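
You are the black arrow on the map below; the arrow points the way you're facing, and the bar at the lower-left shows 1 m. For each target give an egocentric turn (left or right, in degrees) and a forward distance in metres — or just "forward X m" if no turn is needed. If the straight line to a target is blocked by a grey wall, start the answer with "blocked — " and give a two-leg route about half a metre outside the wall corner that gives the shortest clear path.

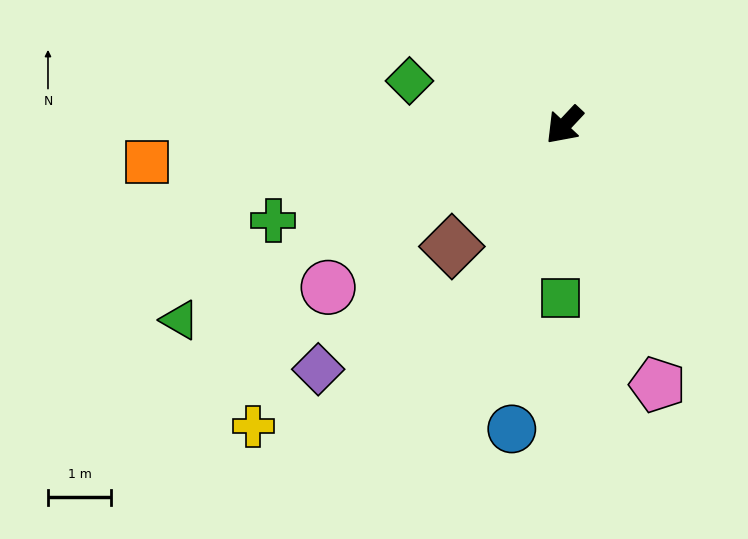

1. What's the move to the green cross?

turn right 29°, forward 4.8 m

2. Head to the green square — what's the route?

turn left 42°, forward 2.7 m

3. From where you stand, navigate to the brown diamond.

forward 2.6 m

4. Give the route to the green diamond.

turn right 63°, forward 2.5 m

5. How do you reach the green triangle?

turn right 20°, forward 6.8 m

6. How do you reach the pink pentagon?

turn left 63°, forward 4.3 m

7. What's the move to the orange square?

turn right 42°, forward 6.6 m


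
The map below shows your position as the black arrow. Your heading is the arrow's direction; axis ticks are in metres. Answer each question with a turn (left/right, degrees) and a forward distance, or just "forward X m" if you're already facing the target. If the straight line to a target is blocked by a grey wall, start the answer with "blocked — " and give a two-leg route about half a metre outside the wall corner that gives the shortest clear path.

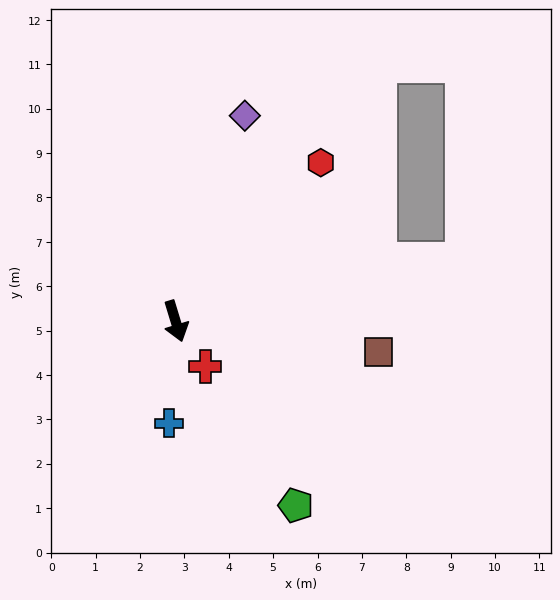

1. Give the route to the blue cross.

turn right 20°, forward 2.3 m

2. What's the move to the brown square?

turn left 64°, forward 4.6 m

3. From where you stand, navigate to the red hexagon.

turn left 121°, forward 4.8 m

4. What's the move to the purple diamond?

turn left 144°, forward 4.9 m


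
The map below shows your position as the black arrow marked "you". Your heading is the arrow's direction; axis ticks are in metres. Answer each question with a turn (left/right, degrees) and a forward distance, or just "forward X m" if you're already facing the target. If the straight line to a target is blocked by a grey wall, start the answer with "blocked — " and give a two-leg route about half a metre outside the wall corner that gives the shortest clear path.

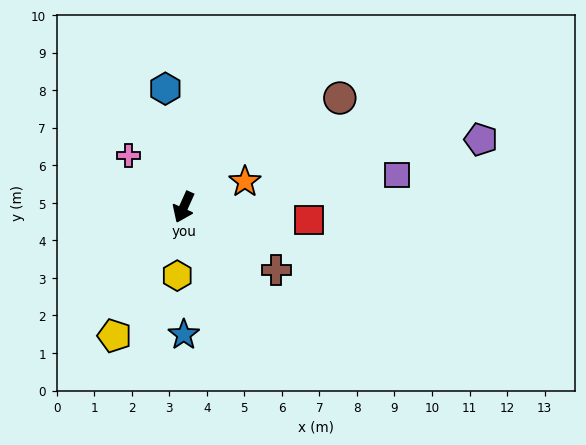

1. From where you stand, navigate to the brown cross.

turn left 80°, forward 3.0 m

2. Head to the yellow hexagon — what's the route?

turn left 19°, forward 1.8 m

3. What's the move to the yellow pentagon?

turn right 4°, forward 3.9 m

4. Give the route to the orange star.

turn left 137°, forward 1.8 m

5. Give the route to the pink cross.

turn right 109°, forward 2.0 m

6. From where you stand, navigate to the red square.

turn left 108°, forward 3.4 m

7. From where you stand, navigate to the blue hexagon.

turn right 147°, forward 3.2 m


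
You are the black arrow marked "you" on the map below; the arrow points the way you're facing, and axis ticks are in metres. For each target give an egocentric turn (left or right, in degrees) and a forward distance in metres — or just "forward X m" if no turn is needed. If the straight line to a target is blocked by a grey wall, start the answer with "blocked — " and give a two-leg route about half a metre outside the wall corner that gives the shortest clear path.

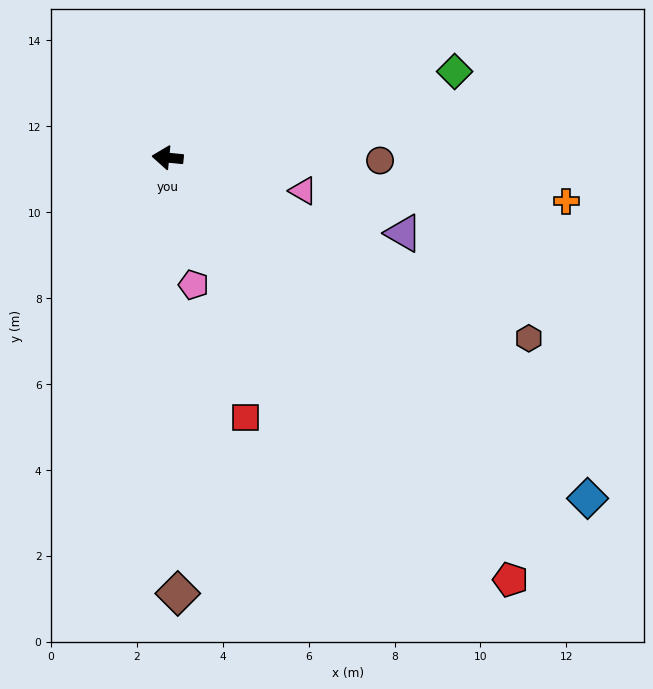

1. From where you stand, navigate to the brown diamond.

turn left 97°, forward 10.1 m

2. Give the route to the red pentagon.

turn left 135°, forward 12.7 m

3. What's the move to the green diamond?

turn right 158°, forward 7.0 m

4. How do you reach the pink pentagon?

turn left 107°, forward 3.0 m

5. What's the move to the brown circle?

turn right 175°, forward 4.9 m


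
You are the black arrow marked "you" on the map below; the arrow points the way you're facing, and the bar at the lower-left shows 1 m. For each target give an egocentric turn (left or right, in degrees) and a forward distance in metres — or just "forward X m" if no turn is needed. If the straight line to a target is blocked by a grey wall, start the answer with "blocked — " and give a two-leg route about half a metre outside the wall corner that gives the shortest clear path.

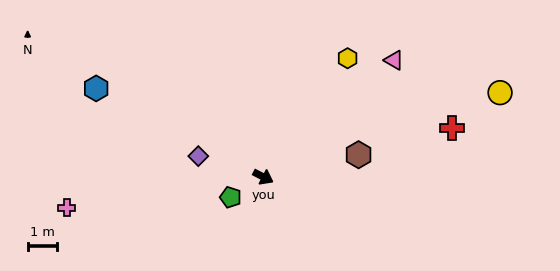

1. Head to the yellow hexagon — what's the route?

turn left 82°, forward 5.0 m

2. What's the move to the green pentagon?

turn right 121°, forward 1.3 m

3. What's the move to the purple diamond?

turn right 170°, forward 2.4 m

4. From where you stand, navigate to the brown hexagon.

turn left 41°, forward 3.4 m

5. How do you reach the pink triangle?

turn left 69°, forward 6.1 m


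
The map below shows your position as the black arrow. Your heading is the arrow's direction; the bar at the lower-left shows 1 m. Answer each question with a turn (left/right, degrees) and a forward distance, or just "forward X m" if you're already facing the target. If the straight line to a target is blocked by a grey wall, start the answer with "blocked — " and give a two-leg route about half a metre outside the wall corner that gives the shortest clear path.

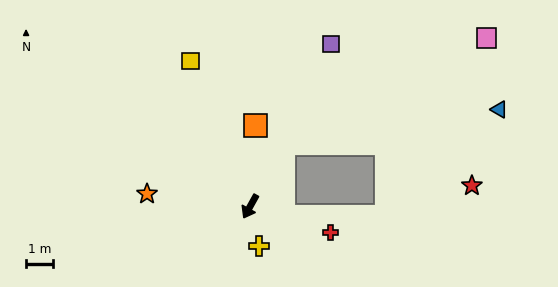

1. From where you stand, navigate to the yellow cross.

turn left 42°, forward 1.5 m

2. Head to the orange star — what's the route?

turn right 68°, forward 3.8 m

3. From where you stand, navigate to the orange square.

turn right 155°, forward 3.0 m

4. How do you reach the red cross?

turn left 101°, forward 3.1 m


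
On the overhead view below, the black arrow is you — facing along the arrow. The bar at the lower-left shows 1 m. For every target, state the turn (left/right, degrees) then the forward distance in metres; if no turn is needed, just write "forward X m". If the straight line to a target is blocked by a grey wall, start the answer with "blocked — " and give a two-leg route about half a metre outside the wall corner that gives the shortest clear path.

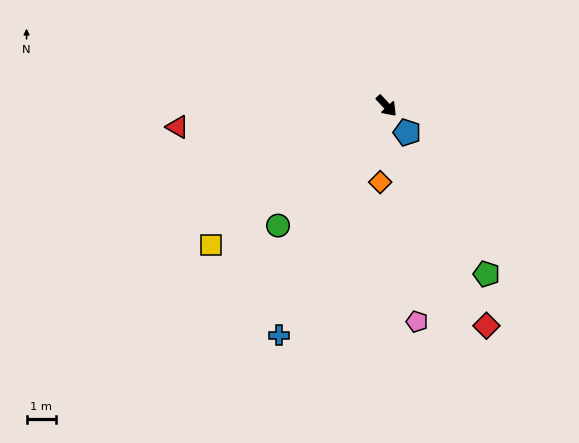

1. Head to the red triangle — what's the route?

turn right 127°, forward 7.3 m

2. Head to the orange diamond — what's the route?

turn right 48°, forward 2.6 m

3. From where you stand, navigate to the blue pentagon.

turn right 5°, forward 1.2 m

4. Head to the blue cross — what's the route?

turn right 68°, forward 8.7 m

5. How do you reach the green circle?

turn right 85°, forward 5.6 m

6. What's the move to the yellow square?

turn right 94°, forward 7.7 m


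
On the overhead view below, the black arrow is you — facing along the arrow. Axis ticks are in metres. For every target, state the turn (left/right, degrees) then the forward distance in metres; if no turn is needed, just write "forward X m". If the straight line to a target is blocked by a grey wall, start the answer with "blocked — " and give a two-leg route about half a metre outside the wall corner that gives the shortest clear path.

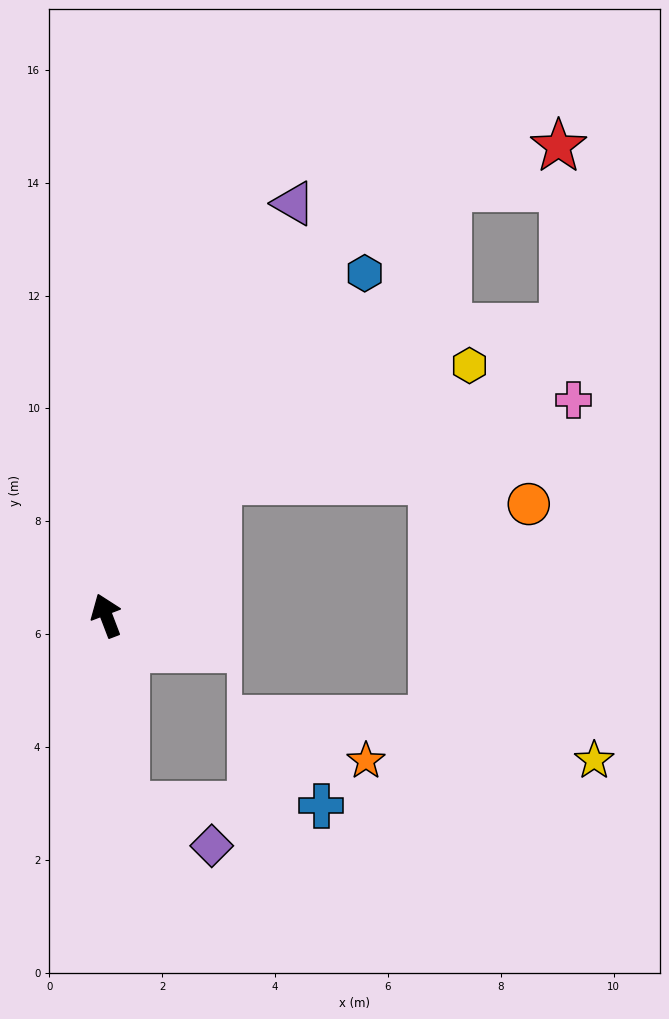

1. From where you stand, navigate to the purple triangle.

turn right 45°, forward 8.0 m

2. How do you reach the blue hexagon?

turn right 58°, forward 7.6 m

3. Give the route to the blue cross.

blocked — turn left 165°, forward 3.4 m, then turn left 84°, forward 3.5 m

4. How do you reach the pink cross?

blocked — turn right 60°, forward 3.1 m, then turn right 38°, forward 6.5 m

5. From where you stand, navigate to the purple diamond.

blocked — turn left 165°, forward 3.4 m, then turn left 59°, forward 1.7 m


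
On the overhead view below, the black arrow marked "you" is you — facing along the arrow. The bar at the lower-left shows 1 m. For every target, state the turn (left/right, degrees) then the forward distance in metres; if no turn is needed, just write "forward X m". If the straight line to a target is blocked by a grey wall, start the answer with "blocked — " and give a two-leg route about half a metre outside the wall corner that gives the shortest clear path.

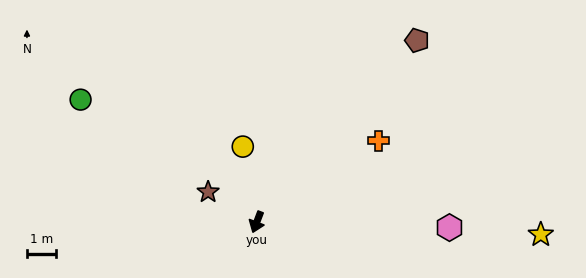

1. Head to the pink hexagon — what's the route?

turn left 109°, forward 6.7 m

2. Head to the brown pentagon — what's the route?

turn left 159°, forward 8.4 m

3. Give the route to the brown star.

turn right 101°, forward 2.0 m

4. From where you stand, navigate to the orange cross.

turn left 144°, forward 5.1 m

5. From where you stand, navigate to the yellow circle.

turn right 149°, forward 2.7 m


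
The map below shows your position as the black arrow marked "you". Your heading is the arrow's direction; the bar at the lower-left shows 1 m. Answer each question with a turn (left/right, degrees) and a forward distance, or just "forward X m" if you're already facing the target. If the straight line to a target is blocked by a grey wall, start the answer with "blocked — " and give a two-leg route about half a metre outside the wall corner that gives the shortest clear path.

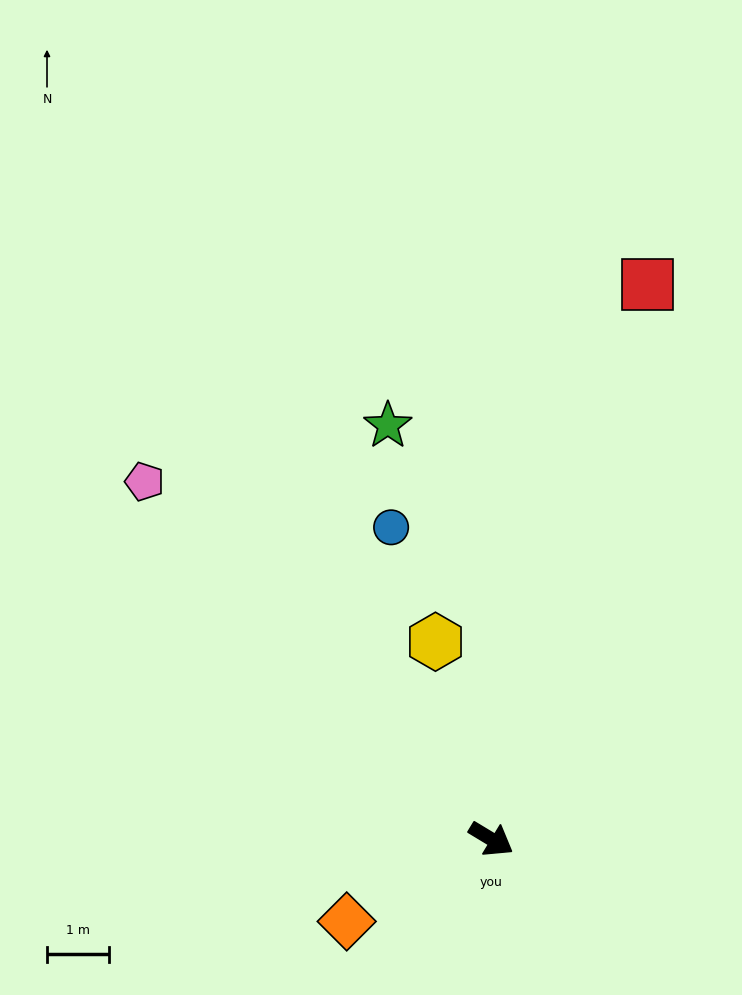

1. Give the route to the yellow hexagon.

turn left 137°, forward 3.3 m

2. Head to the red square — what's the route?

turn left 105°, forward 9.3 m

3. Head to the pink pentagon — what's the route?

turn left 165°, forward 8.1 m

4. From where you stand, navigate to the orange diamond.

turn right 119°, forward 2.7 m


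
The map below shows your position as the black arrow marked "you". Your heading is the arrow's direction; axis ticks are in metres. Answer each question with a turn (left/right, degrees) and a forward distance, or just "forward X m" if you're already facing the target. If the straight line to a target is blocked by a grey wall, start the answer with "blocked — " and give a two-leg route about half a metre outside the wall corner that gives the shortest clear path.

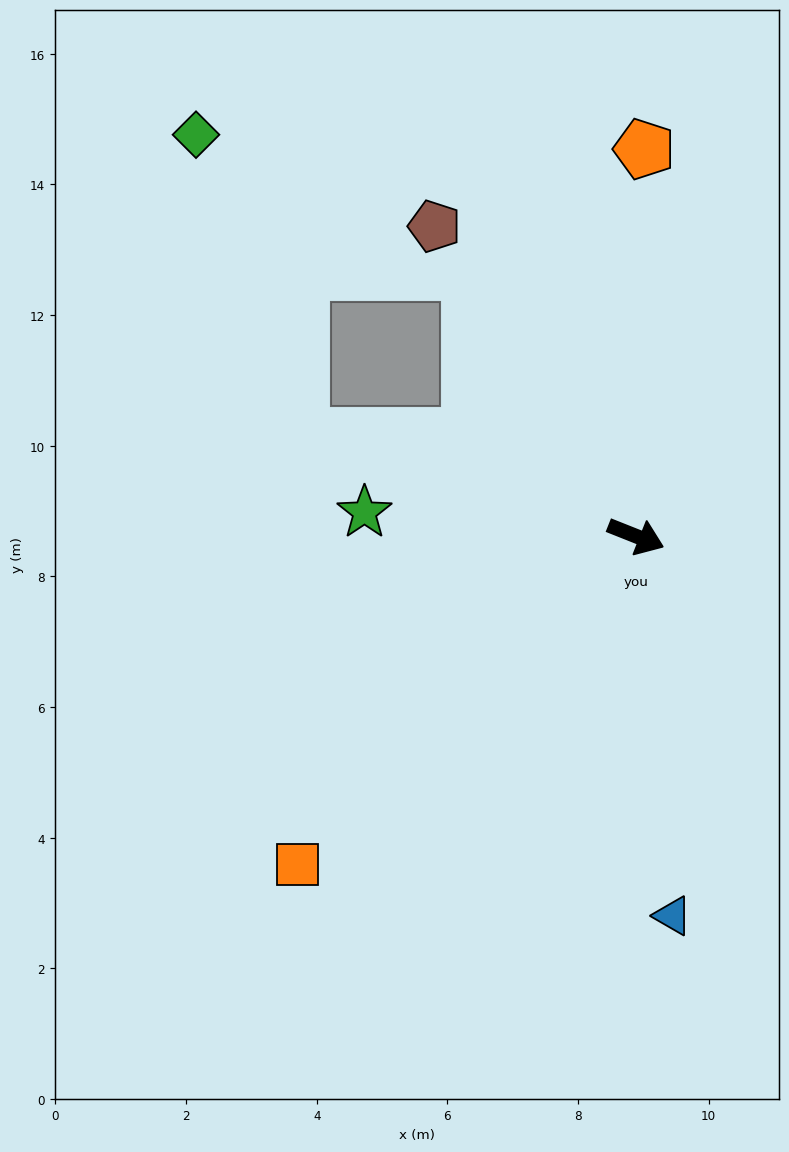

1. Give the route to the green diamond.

blocked — turn right 175°, forward 5.3 m, then turn right 54°, forward 4.9 m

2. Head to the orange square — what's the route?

turn right 114°, forward 7.2 m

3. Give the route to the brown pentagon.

turn left 145°, forward 5.7 m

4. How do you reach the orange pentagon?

turn left 110°, forward 5.9 m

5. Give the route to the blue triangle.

turn right 63°, forward 5.8 m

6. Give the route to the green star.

turn right 163°, forward 4.2 m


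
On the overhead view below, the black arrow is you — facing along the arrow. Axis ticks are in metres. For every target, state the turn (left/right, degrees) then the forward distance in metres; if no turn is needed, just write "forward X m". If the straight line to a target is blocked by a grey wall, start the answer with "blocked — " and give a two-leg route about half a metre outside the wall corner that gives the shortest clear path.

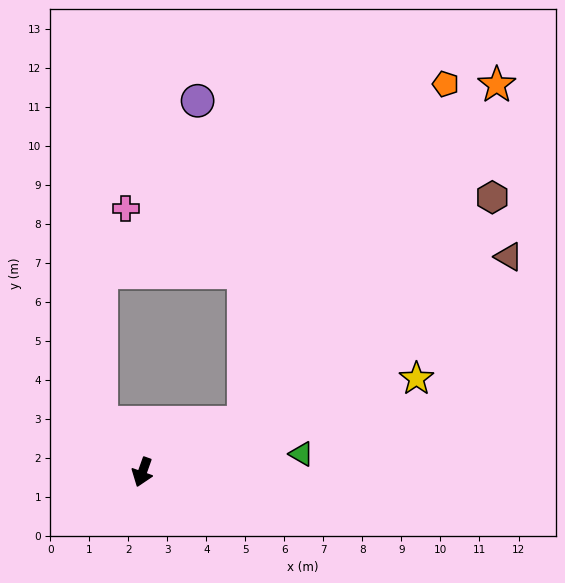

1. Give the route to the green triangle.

turn left 116°, forward 4.1 m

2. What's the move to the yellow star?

turn left 128°, forward 7.4 m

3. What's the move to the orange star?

blocked — turn left 136°, forward 2.9 m, then turn left 27°, forward 10.8 m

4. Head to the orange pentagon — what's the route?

blocked — turn left 136°, forward 2.9 m, then turn left 33°, forward 10.1 m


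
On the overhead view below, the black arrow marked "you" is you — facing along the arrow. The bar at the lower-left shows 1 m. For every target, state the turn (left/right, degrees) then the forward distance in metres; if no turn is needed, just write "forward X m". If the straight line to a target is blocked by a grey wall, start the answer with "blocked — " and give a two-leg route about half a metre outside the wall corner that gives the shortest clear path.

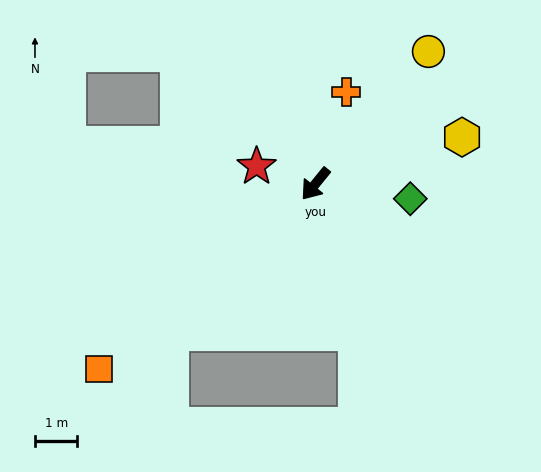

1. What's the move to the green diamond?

turn left 120°, forward 2.3 m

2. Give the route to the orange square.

turn right 10°, forward 6.7 m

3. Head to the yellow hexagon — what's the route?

turn left 147°, forward 3.6 m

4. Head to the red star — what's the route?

turn right 67°, forward 1.4 m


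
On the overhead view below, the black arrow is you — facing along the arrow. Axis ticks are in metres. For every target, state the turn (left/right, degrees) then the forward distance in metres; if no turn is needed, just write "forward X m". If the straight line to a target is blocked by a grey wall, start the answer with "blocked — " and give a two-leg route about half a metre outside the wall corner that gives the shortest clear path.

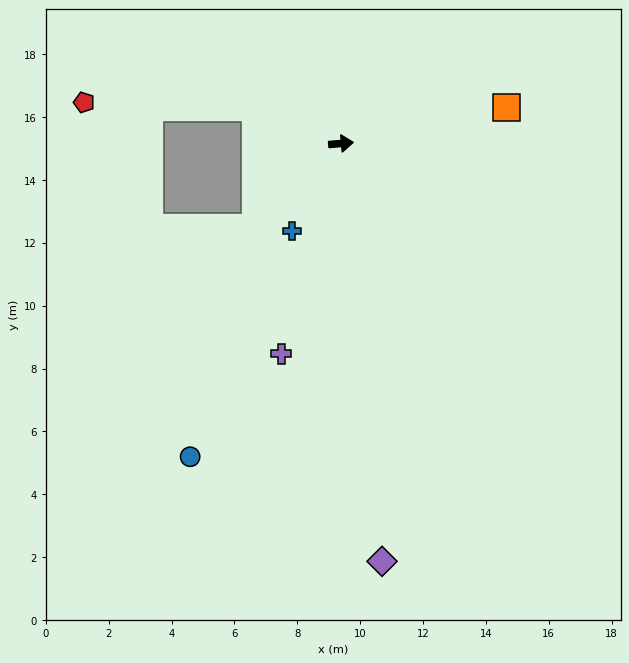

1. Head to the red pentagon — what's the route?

blocked — turn left 152°, forward 3.0 m, then turn left 21°, forward 5.4 m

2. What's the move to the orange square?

turn left 7°, forward 5.4 m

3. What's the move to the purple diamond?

turn right 89°, forward 13.4 m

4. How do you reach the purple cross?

turn right 111°, forward 7.0 m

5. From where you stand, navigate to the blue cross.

turn right 124°, forward 3.2 m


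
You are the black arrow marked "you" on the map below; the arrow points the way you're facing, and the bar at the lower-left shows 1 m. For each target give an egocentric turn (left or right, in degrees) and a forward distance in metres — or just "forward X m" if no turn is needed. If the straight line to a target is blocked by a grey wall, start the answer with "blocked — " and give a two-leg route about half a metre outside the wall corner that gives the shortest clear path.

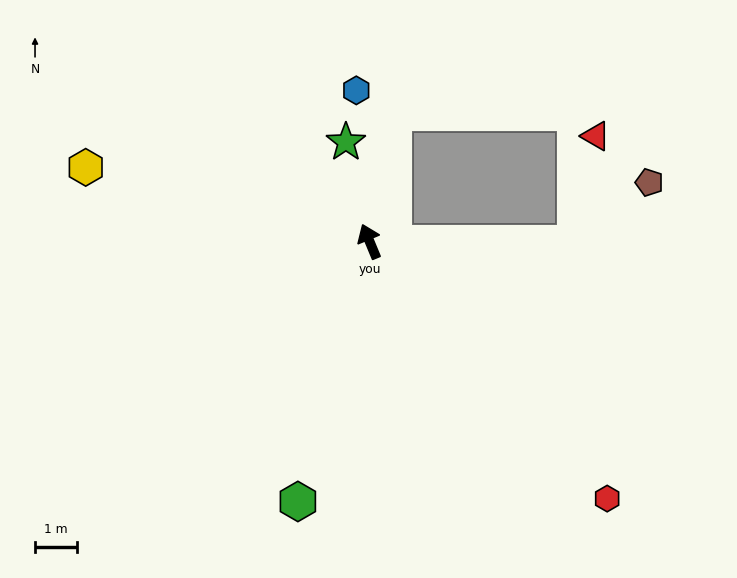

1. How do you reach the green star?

turn right 9°, forward 2.4 m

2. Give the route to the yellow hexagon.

turn left 53°, forward 7.0 m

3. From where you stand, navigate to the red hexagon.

turn right 160°, forward 8.3 m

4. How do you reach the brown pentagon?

blocked — turn right 113°, forward 4.9 m, then turn left 40°, forward 2.3 m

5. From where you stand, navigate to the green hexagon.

turn left 142°, forward 6.4 m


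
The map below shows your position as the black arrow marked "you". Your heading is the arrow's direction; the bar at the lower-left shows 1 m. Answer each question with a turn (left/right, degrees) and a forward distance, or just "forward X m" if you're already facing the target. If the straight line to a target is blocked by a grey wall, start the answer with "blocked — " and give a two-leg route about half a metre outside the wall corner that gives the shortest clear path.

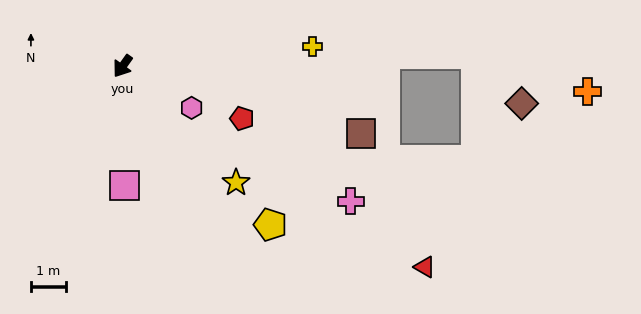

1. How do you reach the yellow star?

turn left 80°, forward 4.7 m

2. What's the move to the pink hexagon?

turn left 94°, forward 2.3 m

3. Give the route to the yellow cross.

turn left 131°, forward 5.5 m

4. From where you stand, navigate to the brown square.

turn left 110°, forward 7.1 m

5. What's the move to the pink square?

turn left 36°, forward 3.4 m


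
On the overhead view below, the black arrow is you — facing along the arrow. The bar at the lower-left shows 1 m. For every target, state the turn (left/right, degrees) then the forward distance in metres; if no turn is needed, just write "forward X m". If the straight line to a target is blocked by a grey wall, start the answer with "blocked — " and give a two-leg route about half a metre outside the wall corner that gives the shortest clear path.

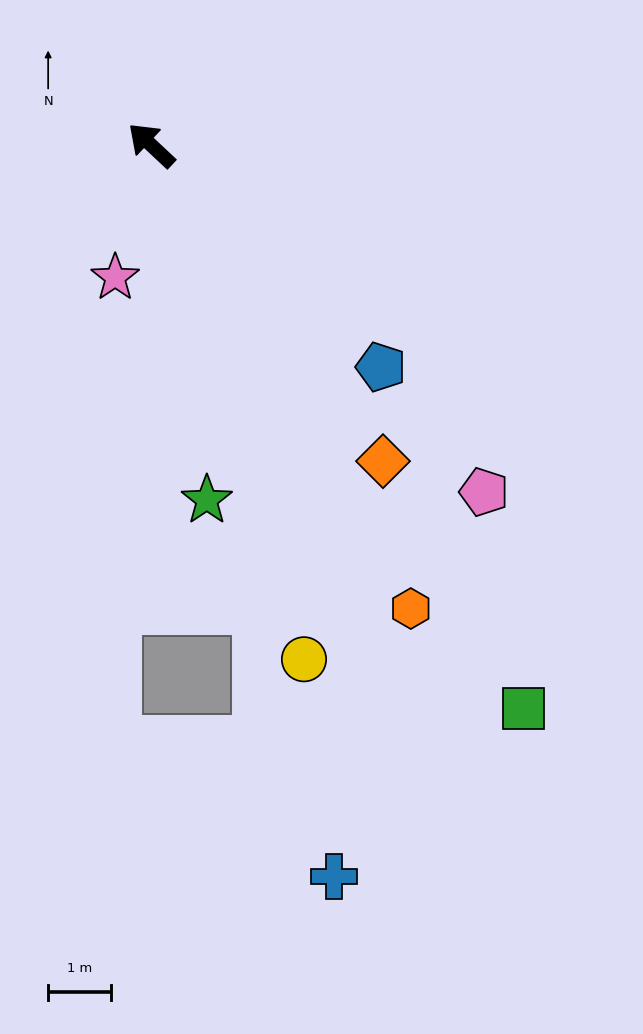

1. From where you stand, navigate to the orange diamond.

turn left 169°, forward 6.2 m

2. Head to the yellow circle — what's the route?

turn left 150°, forward 8.5 m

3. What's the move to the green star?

turn left 142°, forward 5.7 m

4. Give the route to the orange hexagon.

turn left 162°, forward 8.4 m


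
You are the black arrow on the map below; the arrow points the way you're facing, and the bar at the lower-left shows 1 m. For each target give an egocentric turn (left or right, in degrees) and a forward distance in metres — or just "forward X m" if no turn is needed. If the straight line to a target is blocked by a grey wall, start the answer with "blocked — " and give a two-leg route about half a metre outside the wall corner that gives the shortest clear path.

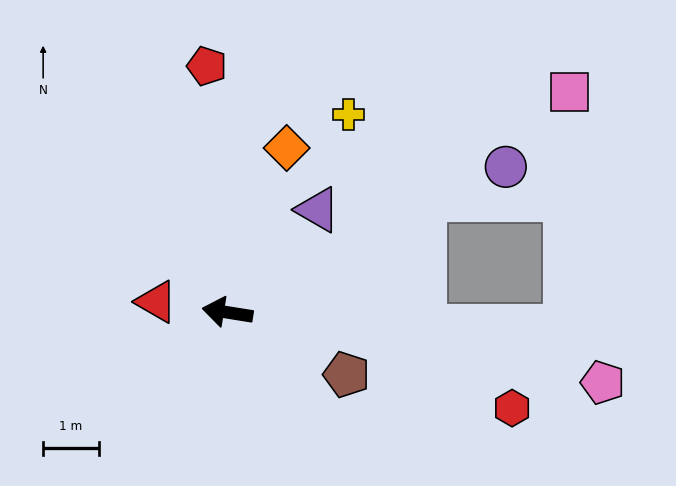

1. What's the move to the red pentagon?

turn right 76°, forward 4.4 m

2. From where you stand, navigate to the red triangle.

forward 1.3 m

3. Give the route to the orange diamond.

turn right 101°, forward 3.1 m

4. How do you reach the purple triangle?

turn right 122°, forward 2.4 m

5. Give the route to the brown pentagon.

turn left 162°, forward 2.4 m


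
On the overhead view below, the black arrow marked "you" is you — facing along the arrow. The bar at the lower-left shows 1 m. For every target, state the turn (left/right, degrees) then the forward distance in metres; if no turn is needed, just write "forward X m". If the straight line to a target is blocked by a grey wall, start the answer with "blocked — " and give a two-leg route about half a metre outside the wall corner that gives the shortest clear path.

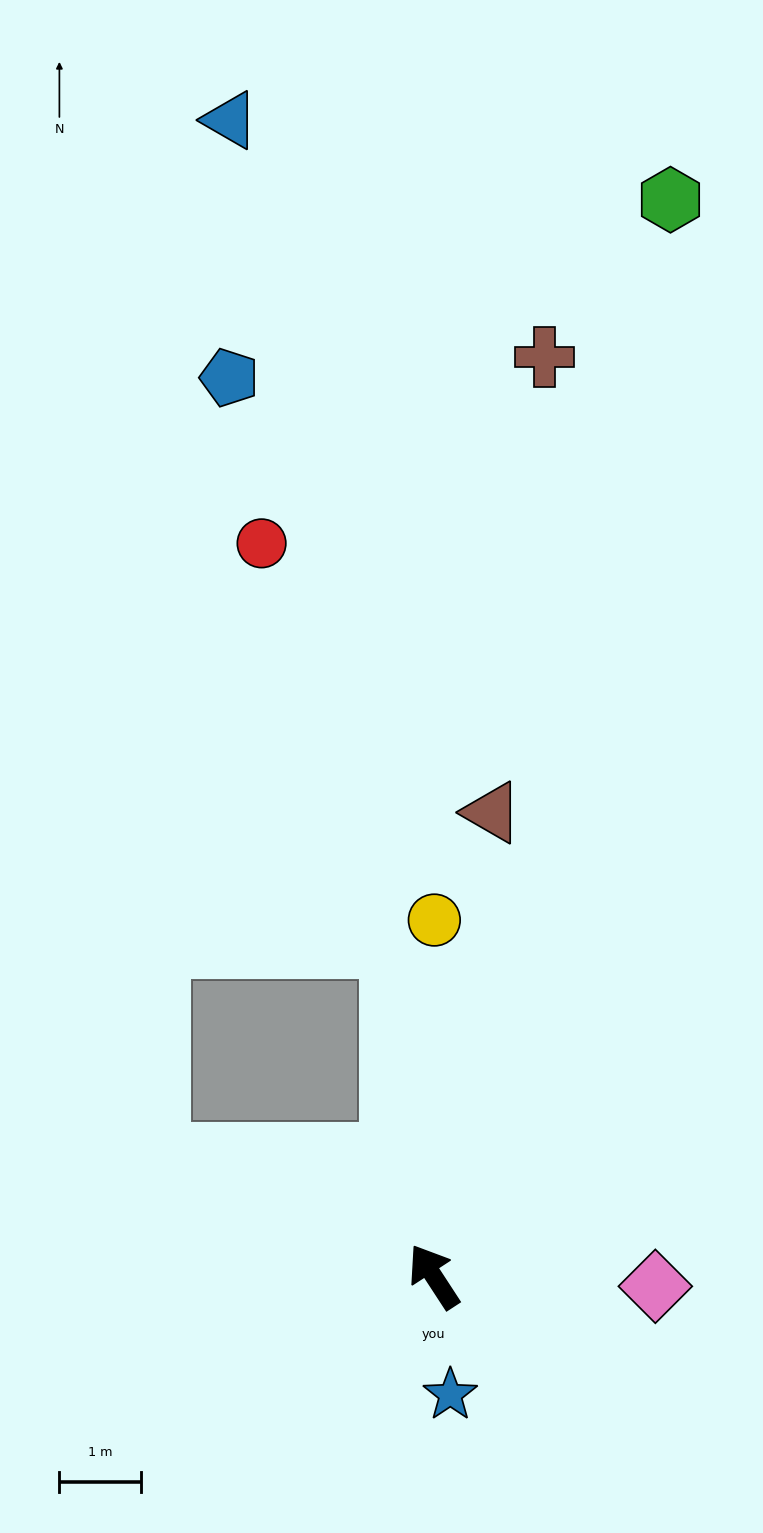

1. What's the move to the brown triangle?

turn right 40°, forward 5.7 m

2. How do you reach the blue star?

turn left 155°, forward 1.5 m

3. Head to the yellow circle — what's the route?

turn right 33°, forward 4.4 m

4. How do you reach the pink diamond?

turn right 126°, forward 2.7 m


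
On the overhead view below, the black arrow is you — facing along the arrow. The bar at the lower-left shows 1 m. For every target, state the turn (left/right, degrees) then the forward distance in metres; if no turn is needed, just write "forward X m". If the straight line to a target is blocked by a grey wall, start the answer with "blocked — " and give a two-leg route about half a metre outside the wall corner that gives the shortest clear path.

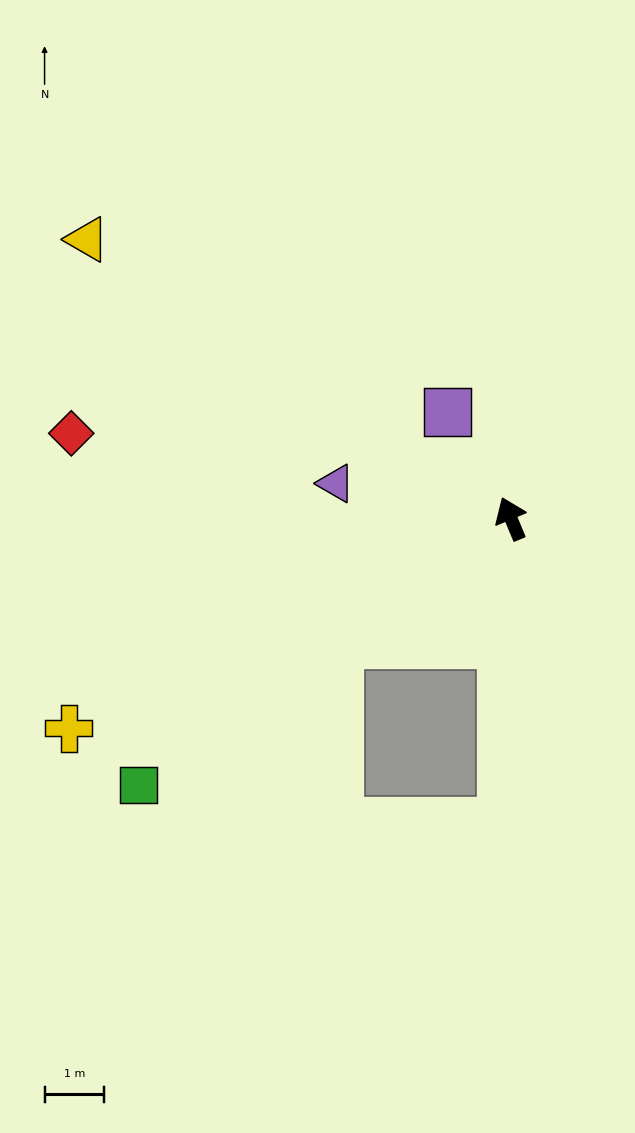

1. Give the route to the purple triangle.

turn left 56°, forward 3.0 m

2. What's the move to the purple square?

turn left 8°, forward 2.1 m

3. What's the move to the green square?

turn left 103°, forward 7.7 m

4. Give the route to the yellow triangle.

turn left 34°, forward 8.5 m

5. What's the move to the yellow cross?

turn left 93°, forward 8.2 m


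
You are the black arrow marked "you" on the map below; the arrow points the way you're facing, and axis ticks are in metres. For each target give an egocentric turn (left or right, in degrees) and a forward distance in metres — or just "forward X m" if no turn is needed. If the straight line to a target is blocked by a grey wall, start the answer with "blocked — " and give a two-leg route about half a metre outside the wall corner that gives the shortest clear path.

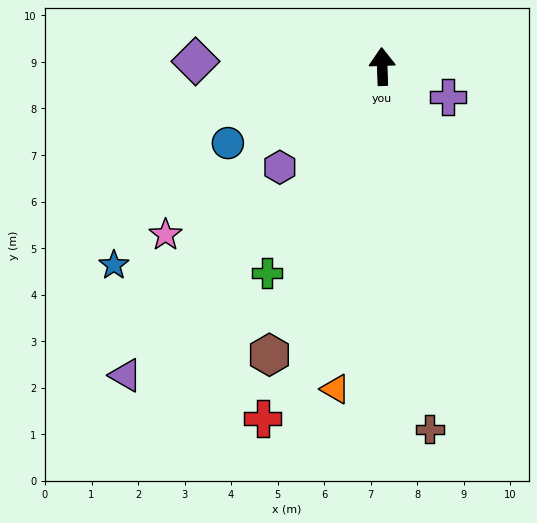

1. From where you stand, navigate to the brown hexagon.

turn left 157°, forward 6.7 m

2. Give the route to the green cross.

turn left 149°, forward 5.1 m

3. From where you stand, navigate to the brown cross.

turn right 175°, forward 7.9 m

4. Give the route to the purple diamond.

turn left 86°, forward 4.0 m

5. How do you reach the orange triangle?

turn left 170°, forward 7.0 m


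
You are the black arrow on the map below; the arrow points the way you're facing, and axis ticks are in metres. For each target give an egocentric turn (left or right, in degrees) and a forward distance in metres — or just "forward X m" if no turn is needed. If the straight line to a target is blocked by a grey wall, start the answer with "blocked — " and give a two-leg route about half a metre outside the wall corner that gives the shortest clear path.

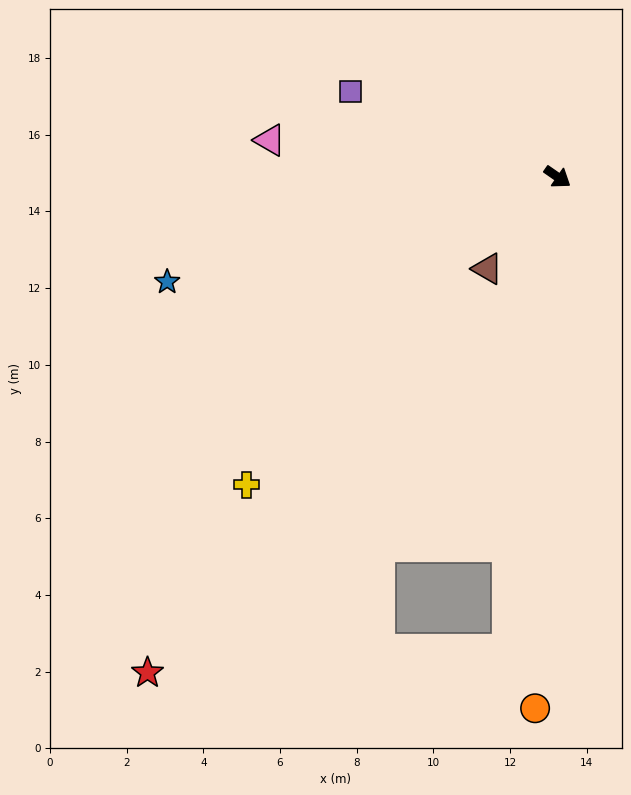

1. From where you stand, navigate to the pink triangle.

turn right 153°, forward 7.6 m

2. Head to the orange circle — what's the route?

turn right 58°, forward 13.9 m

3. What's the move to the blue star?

turn right 130°, forward 10.5 m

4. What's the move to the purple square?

turn right 168°, forward 5.8 m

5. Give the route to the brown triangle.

turn right 93°, forward 3.0 m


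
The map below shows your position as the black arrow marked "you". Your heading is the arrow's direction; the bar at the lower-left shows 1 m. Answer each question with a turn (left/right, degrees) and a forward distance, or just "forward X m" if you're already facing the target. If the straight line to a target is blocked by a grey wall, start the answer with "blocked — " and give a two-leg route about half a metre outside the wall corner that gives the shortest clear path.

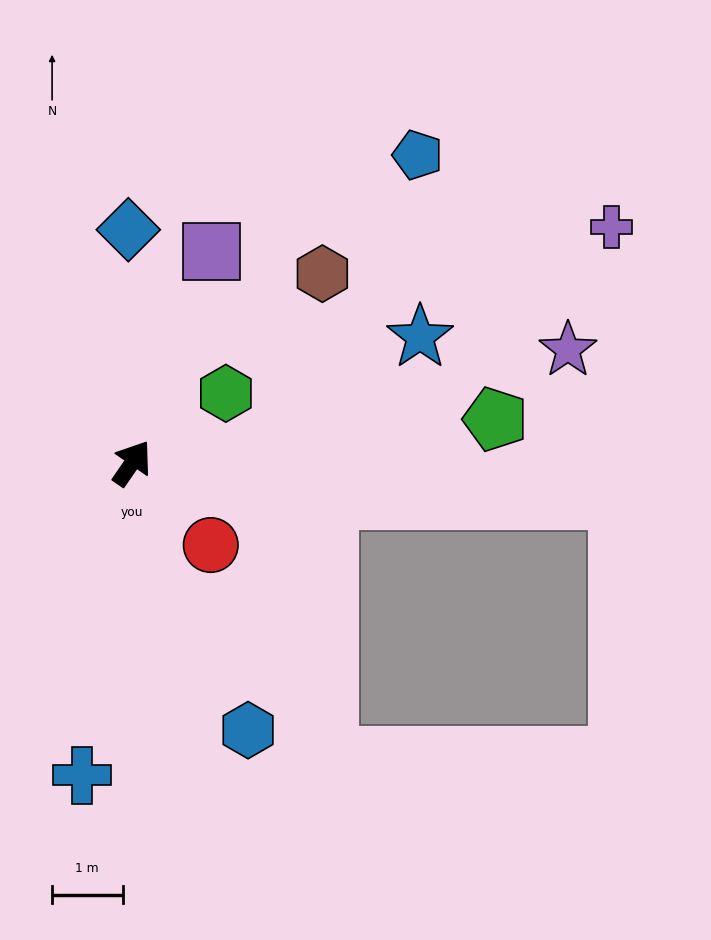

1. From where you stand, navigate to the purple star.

turn right 41°, forward 6.4 m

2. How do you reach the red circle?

turn right 102°, forward 1.6 m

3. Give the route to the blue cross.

turn right 155°, forward 4.5 m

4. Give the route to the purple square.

turn left 14°, forward 3.2 m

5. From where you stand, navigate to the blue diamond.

turn left 36°, forward 3.3 m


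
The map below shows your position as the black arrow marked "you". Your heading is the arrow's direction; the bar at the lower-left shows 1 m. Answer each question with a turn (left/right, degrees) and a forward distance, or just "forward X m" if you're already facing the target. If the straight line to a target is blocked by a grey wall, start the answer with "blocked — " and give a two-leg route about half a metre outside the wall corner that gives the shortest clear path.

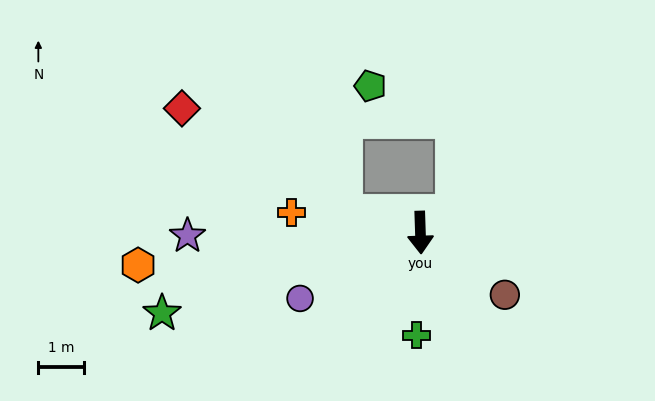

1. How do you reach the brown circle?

turn left 52°, forward 2.3 m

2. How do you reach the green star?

turn right 75°, forward 5.9 m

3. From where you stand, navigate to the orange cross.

turn right 101°, forward 2.9 m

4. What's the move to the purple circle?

turn right 63°, forward 3.0 m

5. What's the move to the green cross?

turn right 4°, forward 2.2 m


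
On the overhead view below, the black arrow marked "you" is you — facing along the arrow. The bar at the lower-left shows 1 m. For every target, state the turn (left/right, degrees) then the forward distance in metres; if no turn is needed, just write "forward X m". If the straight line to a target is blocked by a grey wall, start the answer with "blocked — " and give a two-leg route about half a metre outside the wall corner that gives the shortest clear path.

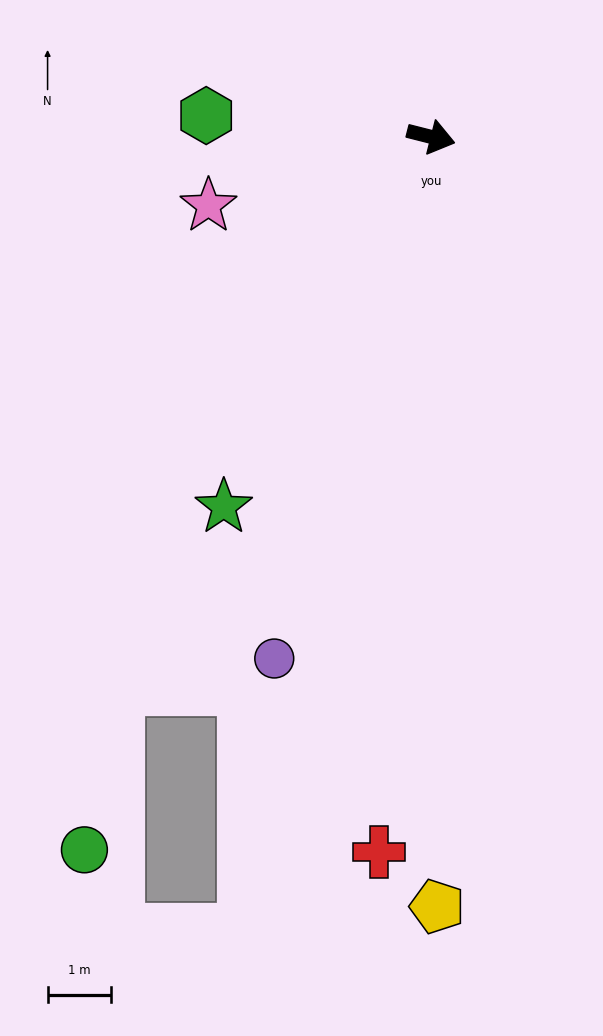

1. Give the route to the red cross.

turn right 80°, forward 11.2 m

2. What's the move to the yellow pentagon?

turn right 75°, forward 12.1 m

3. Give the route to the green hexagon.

turn right 171°, forward 3.5 m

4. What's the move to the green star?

turn right 105°, forward 6.6 m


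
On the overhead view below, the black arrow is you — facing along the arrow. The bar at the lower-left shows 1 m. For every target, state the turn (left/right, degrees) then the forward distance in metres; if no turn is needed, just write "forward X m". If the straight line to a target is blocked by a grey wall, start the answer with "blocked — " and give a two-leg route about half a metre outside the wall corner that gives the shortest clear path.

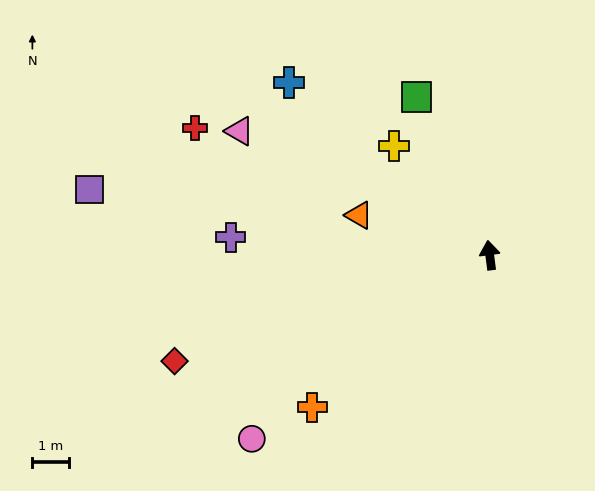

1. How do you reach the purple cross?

turn left 79°, forward 7.1 m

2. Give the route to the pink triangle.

turn left 56°, forward 7.6 m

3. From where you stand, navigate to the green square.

turn left 17°, forward 4.8 m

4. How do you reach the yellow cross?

turn left 34°, forward 4.0 m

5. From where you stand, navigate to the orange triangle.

turn left 66°, forward 3.7 m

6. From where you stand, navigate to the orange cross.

turn left 123°, forward 6.4 m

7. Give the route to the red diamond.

turn left 101°, forward 9.1 m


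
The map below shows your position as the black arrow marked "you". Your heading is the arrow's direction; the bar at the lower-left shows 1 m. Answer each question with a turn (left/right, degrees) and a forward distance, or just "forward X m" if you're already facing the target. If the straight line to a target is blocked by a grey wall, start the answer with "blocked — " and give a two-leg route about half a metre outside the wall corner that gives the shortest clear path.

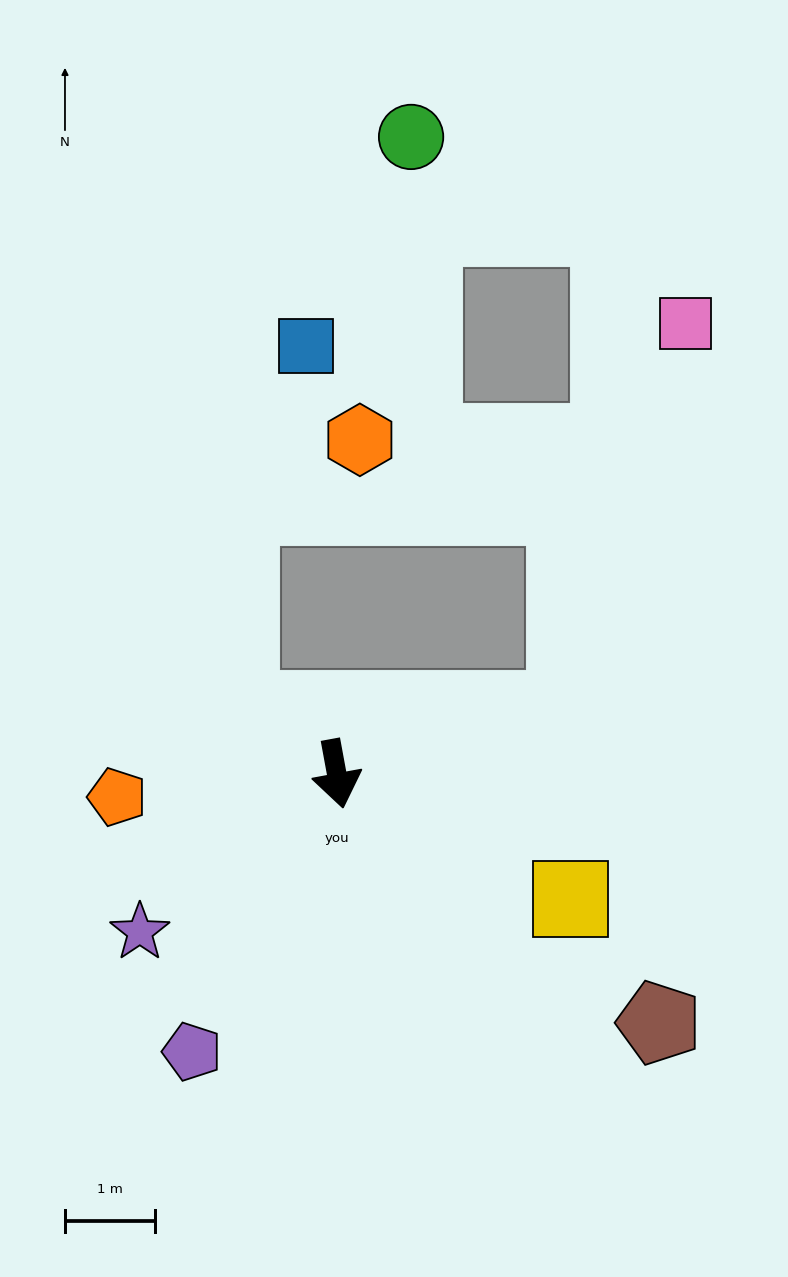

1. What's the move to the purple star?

turn right 62°, forward 2.8 m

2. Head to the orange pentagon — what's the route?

turn right 94°, forward 2.4 m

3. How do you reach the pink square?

blocked — turn left 95°, forward 2.6 m, then turn left 57°, forward 4.5 m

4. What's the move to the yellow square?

turn left 51°, forward 2.9 m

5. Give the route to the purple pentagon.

turn right 38°, forward 3.5 m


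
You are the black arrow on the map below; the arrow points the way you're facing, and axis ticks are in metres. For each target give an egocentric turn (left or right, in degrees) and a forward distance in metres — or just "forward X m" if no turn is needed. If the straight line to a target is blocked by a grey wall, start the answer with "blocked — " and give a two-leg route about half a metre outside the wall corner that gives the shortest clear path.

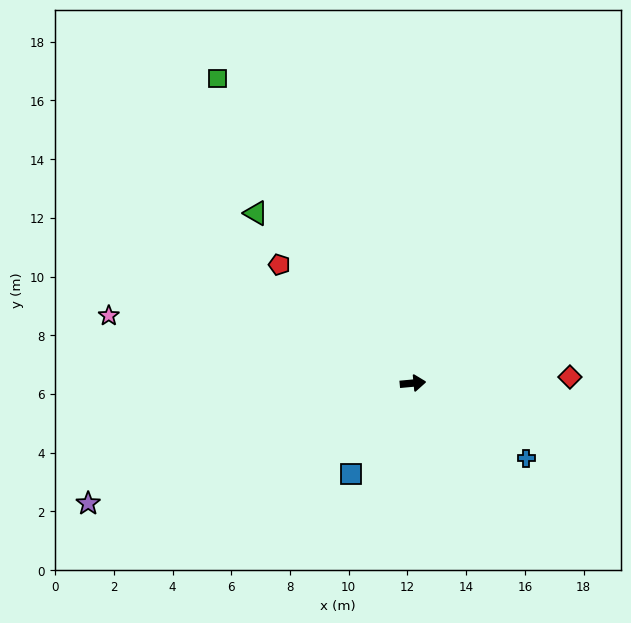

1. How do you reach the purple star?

turn right 165°, forward 11.8 m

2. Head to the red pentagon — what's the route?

turn left 133°, forward 6.1 m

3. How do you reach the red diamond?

turn right 3°, forward 5.4 m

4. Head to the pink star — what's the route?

turn left 162°, forward 10.6 m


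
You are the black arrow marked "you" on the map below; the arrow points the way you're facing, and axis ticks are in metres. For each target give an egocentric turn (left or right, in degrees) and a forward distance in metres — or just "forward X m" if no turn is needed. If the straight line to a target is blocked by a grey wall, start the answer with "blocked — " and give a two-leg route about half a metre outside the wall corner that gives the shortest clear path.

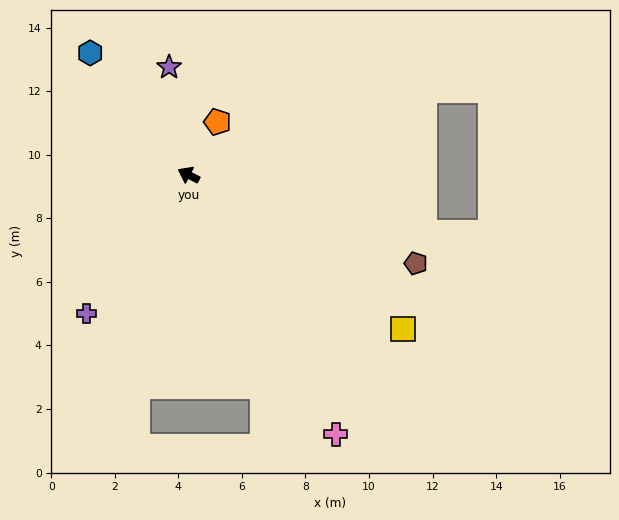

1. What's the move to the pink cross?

turn left 147°, forward 9.4 m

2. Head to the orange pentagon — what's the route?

turn right 91°, forward 1.9 m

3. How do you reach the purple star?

turn right 53°, forward 3.4 m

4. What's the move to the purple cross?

turn left 81°, forward 5.4 m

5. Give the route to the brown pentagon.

turn right 174°, forward 7.7 m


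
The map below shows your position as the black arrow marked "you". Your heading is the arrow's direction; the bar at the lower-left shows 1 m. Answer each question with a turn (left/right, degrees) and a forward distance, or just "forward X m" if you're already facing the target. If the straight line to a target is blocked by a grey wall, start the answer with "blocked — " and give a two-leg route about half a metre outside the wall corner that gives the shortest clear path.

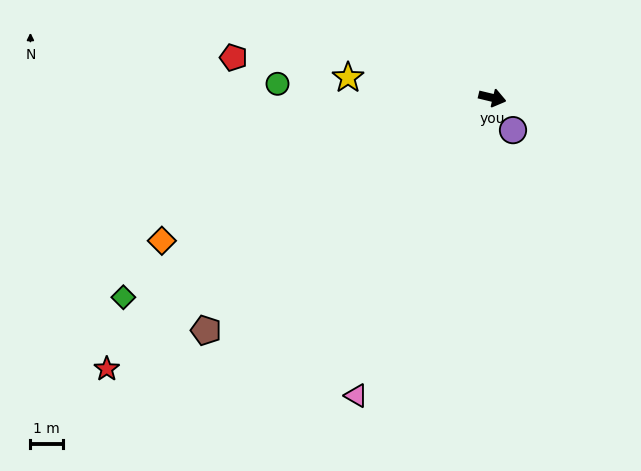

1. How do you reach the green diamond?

turn right 138°, forward 13.0 m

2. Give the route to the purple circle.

turn right 44°, forward 1.2 m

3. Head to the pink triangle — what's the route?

turn right 101°, forward 10.2 m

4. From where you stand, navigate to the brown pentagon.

turn right 127°, forward 11.5 m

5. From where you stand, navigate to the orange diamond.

turn right 143°, forward 11.2 m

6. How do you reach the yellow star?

turn right 174°, forward 4.5 m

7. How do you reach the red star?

turn right 131°, forward 14.6 m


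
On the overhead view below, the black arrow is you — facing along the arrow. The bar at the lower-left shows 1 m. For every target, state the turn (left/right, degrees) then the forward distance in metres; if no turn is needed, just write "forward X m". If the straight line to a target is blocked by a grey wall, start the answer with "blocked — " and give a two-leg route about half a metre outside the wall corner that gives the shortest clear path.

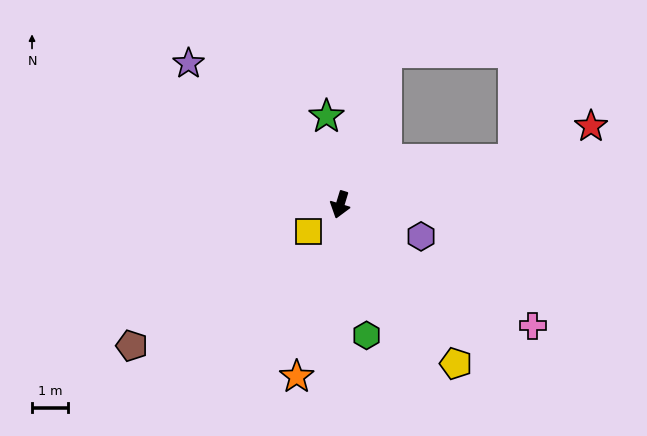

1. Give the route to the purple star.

turn right 116°, forward 5.7 m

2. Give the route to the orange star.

turn left 3°, forward 4.9 m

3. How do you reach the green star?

turn right 154°, forward 2.5 m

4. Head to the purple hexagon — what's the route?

turn left 86°, forward 2.4 m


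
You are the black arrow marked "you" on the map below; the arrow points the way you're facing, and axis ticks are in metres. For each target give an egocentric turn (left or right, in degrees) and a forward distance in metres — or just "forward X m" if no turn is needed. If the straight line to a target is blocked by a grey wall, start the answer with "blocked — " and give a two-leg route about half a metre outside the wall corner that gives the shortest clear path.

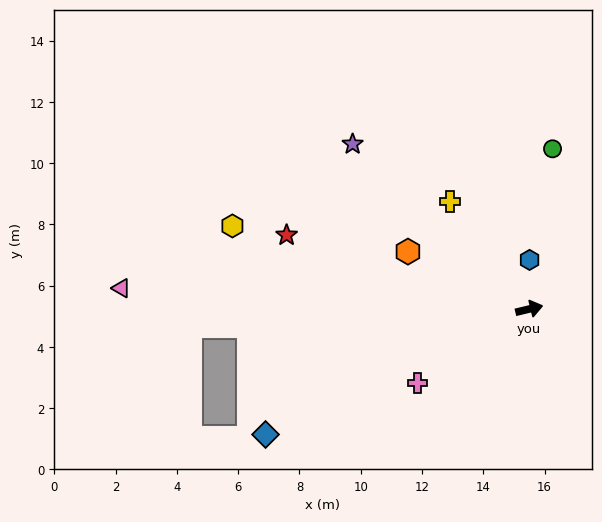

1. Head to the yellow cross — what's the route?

turn left 113°, forward 4.4 m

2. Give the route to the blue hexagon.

turn left 76°, forward 1.6 m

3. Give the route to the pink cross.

turn right 160°, forward 4.4 m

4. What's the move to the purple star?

turn left 123°, forward 7.9 m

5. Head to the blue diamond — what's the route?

turn right 168°, forward 9.5 m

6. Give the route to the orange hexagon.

turn left 141°, forward 4.4 m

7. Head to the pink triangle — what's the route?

turn left 163°, forward 13.3 m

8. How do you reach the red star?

turn left 149°, forward 8.3 m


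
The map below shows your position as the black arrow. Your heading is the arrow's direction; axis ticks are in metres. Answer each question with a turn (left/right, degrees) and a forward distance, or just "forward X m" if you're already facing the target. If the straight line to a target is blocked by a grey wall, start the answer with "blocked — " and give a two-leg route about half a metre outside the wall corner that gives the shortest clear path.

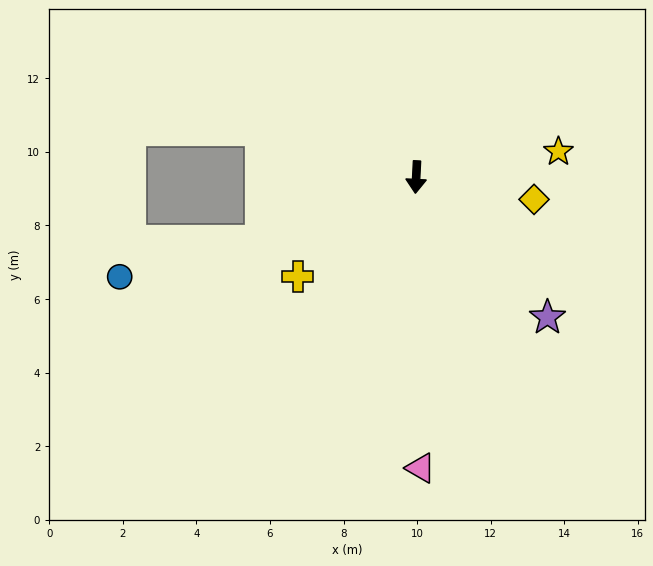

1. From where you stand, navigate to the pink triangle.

turn left 4°, forward 7.9 m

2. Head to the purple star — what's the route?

turn left 46°, forward 5.2 m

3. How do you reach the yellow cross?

turn right 47°, forward 4.2 m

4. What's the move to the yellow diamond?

turn left 82°, forward 3.3 m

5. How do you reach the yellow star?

turn left 103°, forward 3.9 m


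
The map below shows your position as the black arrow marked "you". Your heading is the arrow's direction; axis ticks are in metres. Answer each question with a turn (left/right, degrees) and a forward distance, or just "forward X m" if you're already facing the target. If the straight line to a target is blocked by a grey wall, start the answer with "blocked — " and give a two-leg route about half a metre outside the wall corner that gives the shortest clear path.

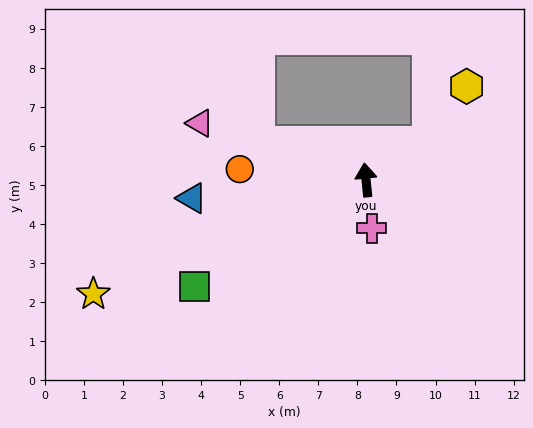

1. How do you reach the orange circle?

turn left 79°, forward 3.2 m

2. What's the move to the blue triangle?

turn left 90°, forward 4.5 m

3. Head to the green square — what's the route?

turn left 116°, forward 5.2 m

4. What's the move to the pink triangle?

turn left 65°, forward 4.5 m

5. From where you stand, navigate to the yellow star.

turn left 107°, forward 7.6 m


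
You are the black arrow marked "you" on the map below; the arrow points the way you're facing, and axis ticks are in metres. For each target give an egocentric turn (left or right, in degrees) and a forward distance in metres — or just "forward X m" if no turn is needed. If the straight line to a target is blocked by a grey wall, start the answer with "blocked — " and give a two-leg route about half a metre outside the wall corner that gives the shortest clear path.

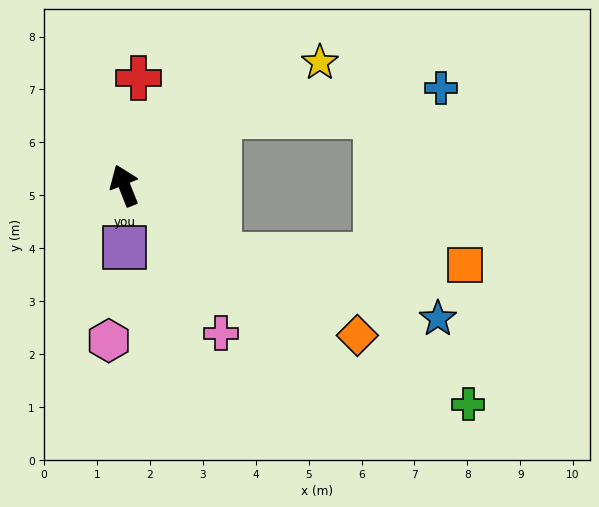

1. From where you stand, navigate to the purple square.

turn left 159°, forward 1.2 m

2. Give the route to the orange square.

blocked — turn right 148°, forward 2.2 m, then turn left 34°, forward 4.7 m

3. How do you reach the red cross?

turn right 29°, forward 2.0 m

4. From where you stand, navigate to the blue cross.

blocked — turn right 75°, forward 2.2 m, then turn right 29°, forward 4.2 m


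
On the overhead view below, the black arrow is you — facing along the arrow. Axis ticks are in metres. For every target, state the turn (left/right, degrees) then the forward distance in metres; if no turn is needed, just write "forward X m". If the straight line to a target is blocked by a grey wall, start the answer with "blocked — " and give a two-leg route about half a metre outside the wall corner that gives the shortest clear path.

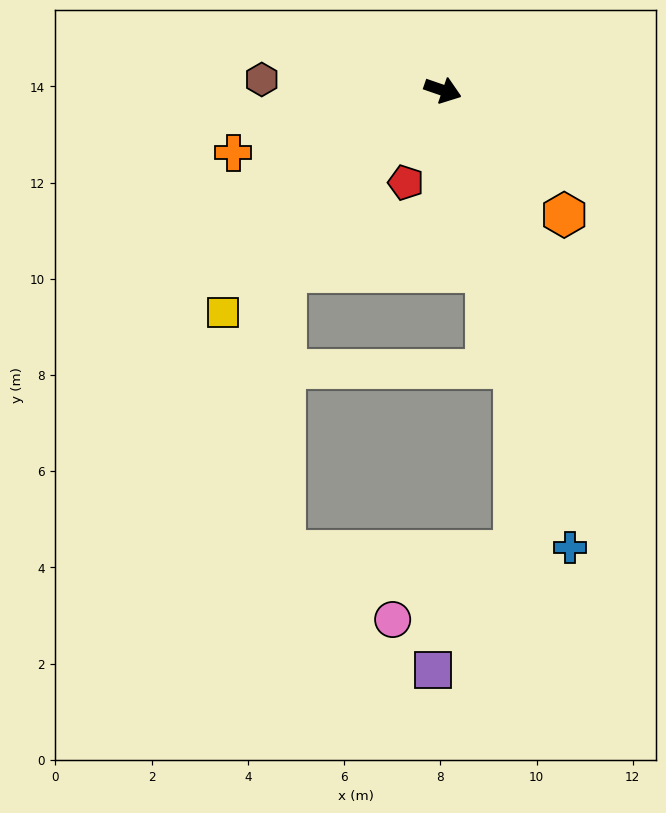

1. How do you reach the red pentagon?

turn right 93°, forward 2.1 m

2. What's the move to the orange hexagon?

turn right 27°, forward 3.6 m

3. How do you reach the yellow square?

turn right 116°, forward 6.5 m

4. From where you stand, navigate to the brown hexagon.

turn right 164°, forward 3.8 m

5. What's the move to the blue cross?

turn right 55°, forward 9.9 m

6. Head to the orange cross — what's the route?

turn right 144°, forward 4.5 m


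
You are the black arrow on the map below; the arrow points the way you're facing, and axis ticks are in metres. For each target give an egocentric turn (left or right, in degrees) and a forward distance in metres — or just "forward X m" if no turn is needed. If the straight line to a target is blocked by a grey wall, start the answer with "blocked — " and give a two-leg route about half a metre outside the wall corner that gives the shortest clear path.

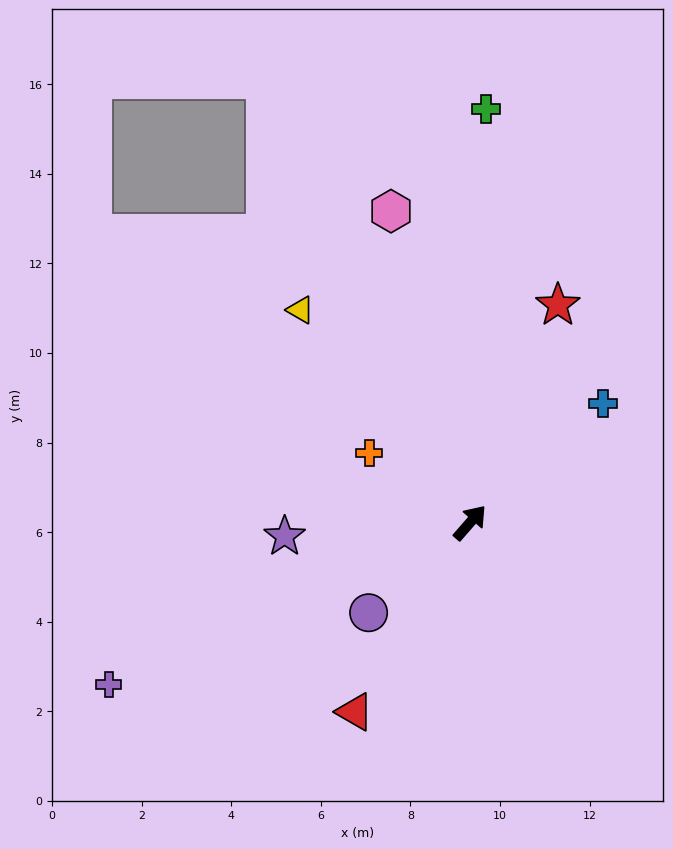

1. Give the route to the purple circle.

turn left 173°, forward 3.0 m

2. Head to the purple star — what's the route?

turn left 135°, forward 4.2 m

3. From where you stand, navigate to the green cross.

turn left 39°, forward 9.2 m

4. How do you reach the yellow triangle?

turn left 80°, forward 6.1 m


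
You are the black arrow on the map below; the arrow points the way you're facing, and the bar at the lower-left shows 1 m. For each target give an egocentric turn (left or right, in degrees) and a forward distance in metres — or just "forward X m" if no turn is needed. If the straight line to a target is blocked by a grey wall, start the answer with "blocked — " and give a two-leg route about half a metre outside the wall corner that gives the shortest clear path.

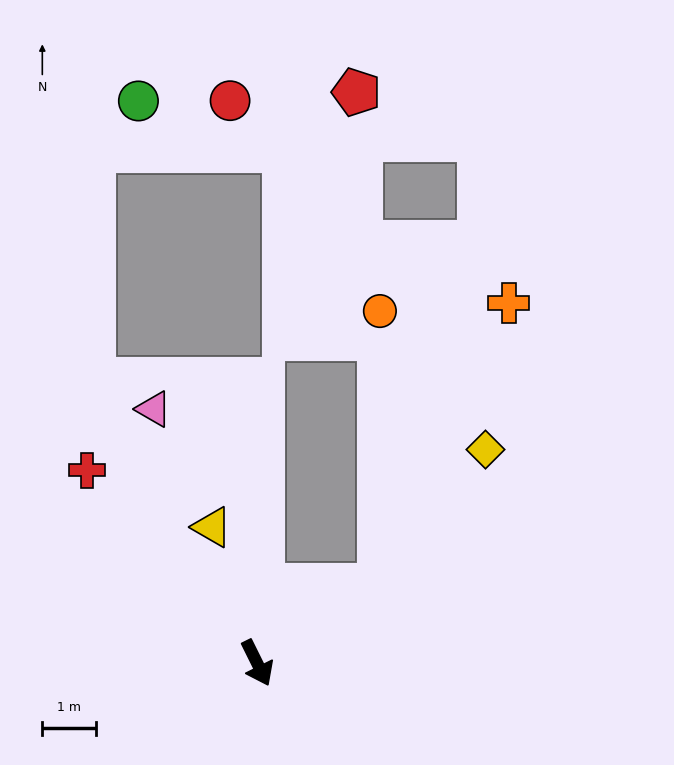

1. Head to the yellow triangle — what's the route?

turn left 172°, forward 2.7 m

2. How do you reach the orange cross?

blocked — turn left 95°, forward 2.7 m, then turn left 34°, forward 5.8 m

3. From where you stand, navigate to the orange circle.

blocked — turn left 95°, forward 2.7 m, then turn left 59°, forward 5.1 m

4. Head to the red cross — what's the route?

turn right 165°, forward 4.8 m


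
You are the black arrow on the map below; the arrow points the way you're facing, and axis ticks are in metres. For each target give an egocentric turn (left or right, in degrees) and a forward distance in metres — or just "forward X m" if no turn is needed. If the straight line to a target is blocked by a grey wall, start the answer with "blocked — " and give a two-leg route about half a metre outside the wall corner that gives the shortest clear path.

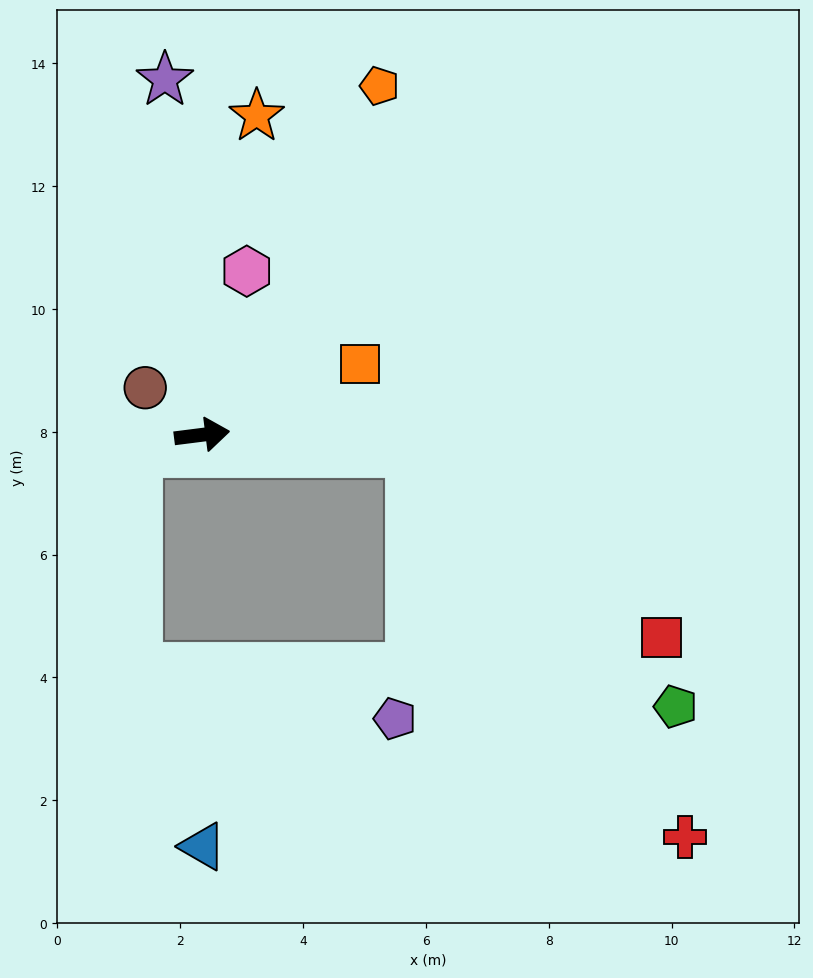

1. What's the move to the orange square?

turn left 17°, forward 2.8 m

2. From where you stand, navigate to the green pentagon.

blocked — turn right 12°, forward 3.4 m, then turn right 39°, forward 6.0 m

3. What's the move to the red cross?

blocked — turn right 12°, forward 3.4 m, then turn right 50°, forward 7.7 m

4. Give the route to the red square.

blocked — turn right 12°, forward 3.4 m, then turn right 32°, forward 5.1 m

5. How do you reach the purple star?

turn left 89°, forward 5.8 m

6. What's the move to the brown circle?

turn left 133°, forward 1.2 m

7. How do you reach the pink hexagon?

turn left 68°, forward 2.8 m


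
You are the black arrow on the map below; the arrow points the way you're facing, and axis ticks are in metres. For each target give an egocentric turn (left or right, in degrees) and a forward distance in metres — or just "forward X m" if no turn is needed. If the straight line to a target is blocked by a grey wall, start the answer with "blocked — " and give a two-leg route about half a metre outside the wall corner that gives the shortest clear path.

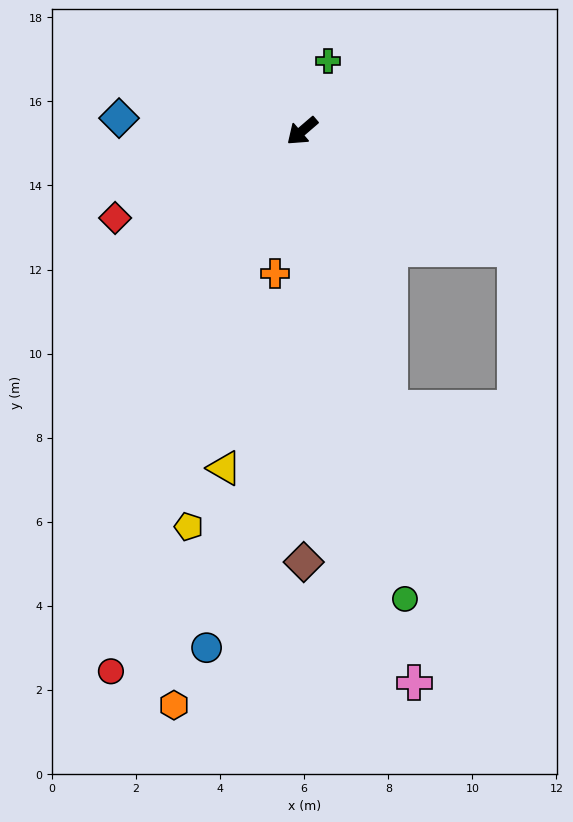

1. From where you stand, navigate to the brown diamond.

turn left 50°, forward 10.3 m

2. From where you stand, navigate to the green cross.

turn right 151°, forward 1.8 m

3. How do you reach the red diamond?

turn right 16°, forward 4.9 m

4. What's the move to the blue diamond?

turn right 45°, forward 4.4 m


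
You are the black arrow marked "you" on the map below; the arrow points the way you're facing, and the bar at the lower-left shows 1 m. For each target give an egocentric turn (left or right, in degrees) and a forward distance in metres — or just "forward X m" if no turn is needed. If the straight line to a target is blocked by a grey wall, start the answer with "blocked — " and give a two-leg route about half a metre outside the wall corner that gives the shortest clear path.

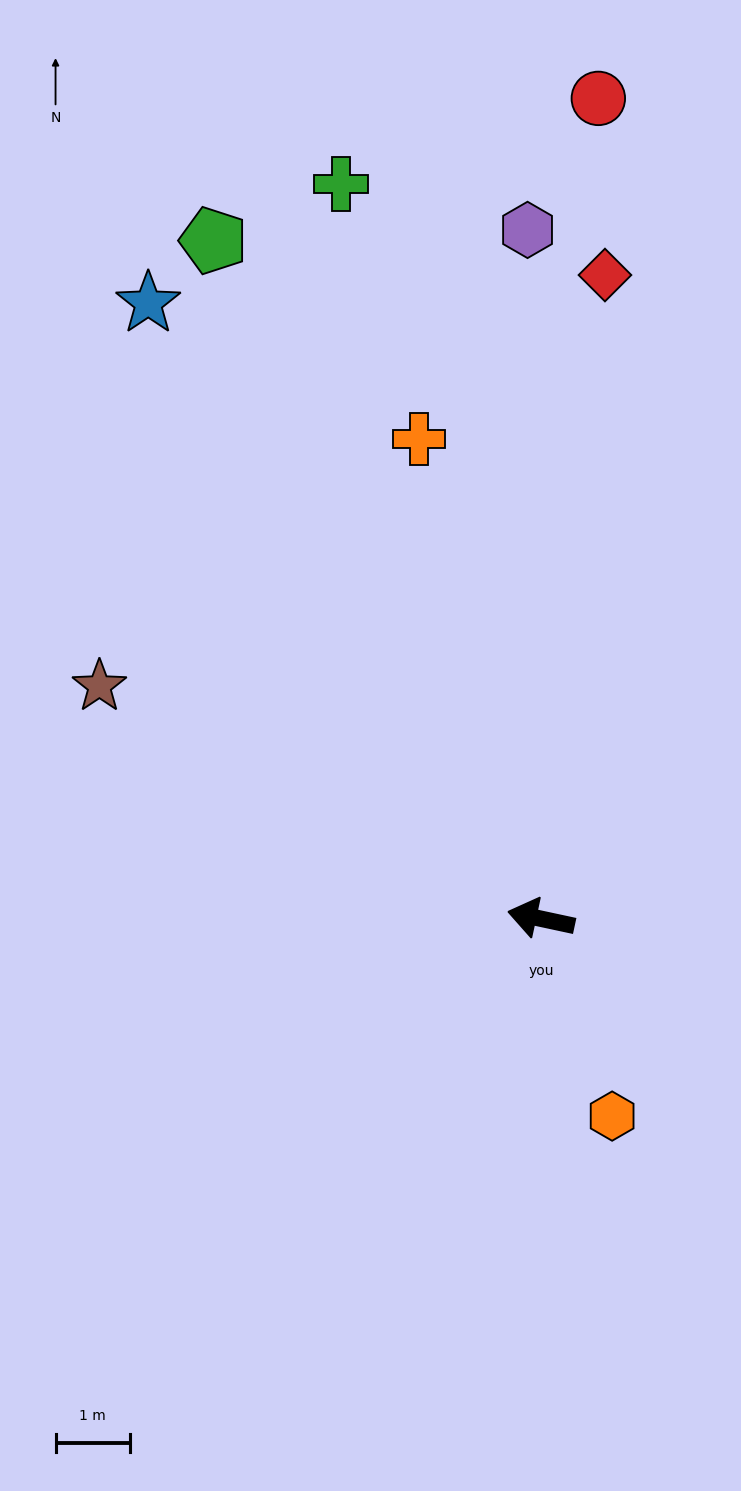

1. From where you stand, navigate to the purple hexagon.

turn right 77°, forward 9.3 m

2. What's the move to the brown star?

turn right 16°, forward 6.7 m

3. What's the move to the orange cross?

turn right 64°, forward 6.7 m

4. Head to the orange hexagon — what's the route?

turn left 122°, forward 2.8 m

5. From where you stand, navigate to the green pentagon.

turn right 52°, forward 10.2 m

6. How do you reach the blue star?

turn right 45°, forward 9.9 m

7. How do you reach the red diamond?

turn right 84°, forward 8.7 m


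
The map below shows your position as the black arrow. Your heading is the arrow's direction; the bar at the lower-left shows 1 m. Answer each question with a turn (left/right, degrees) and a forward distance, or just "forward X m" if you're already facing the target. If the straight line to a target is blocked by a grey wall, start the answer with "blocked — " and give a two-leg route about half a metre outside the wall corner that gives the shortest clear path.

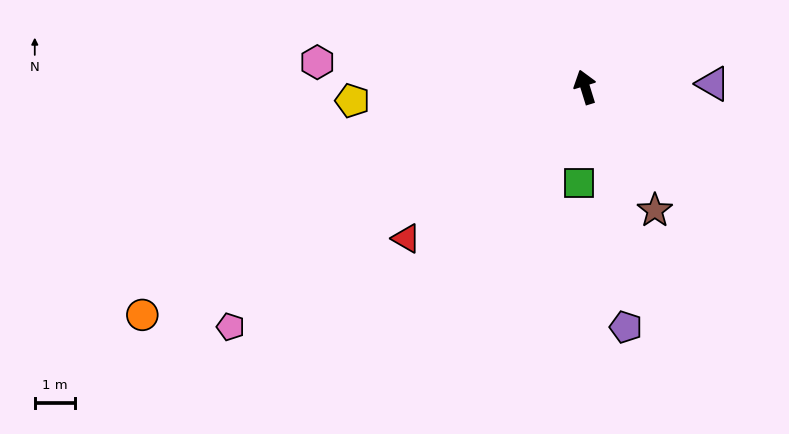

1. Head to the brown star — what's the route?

turn right 168°, forward 3.5 m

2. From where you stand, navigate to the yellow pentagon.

turn left 76°, forward 5.8 m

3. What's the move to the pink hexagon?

turn left 68°, forward 6.7 m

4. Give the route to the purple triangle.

turn right 106°, forward 3.2 m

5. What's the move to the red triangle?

turn left 113°, forward 5.8 m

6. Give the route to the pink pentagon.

turn left 107°, forward 10.6 m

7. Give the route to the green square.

turn left 159°, forward 2.4 m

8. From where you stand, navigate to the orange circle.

turn left 100°, forward 12.4 m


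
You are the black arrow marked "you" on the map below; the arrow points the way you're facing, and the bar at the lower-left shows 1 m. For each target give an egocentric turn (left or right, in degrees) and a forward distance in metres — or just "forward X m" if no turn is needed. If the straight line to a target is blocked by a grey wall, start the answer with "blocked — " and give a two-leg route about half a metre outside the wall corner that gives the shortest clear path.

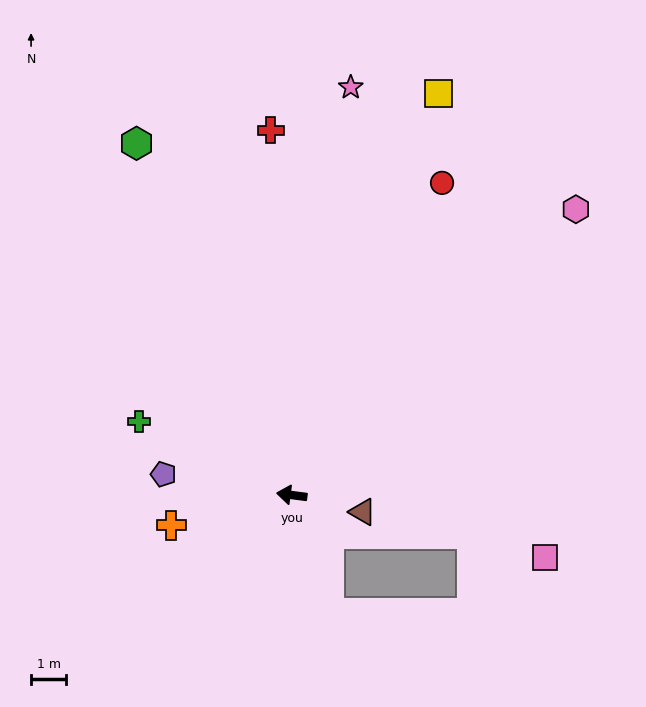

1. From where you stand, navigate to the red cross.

turn right 79°, forward 10.4 m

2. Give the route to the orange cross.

turn left 22°, forward 3.5 m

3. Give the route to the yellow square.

turn right 103°, forward 12.2 m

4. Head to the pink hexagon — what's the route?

turn right 127°, forward 11.5 m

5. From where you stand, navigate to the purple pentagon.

forward 3.7 m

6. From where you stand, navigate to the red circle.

turn right 108°, forward 9.9 m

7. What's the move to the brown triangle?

turn left 174°, forward 2.1 m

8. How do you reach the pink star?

turn right 91°, forward 11.8 m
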